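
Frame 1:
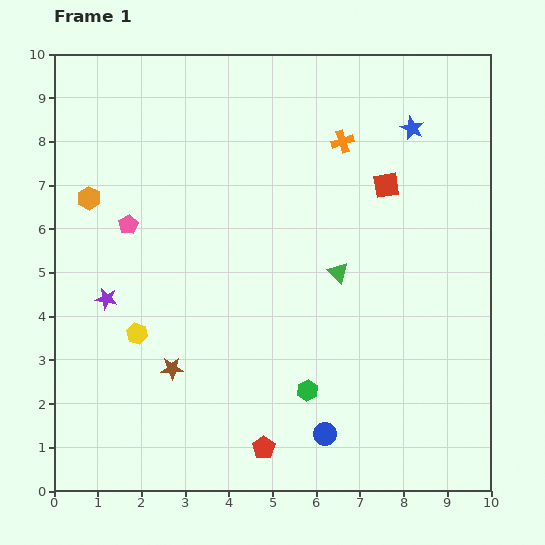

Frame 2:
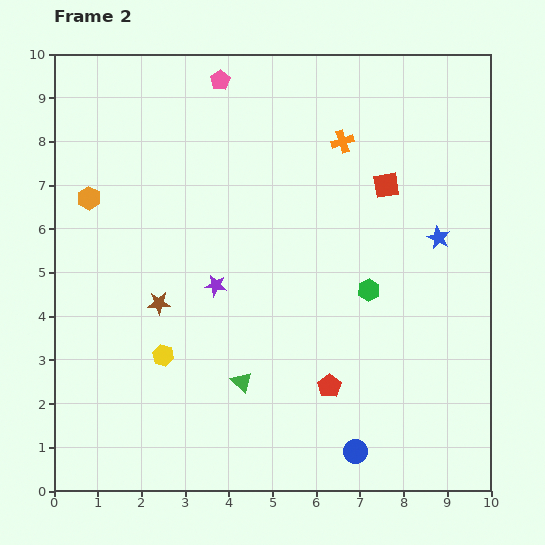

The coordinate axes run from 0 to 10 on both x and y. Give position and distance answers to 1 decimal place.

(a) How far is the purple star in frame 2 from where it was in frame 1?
2.5

The purple star moved from (1.2, 4.4) to (3.7, 4.7), a distance of √(2.5² + 0.3²) ≈ 2.5.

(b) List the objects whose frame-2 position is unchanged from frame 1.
the orange cross, the orange hexagon, the red square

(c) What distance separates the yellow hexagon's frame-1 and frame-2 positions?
0.8

The yellow hexagon moved from (1.9, 3.6) to (2.5, 3.1), a distance of √(0.6² + 0.5²) ≈ 0.8.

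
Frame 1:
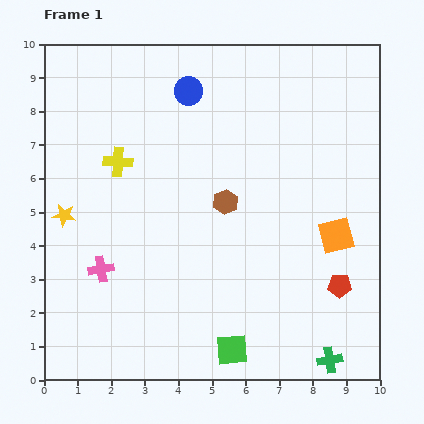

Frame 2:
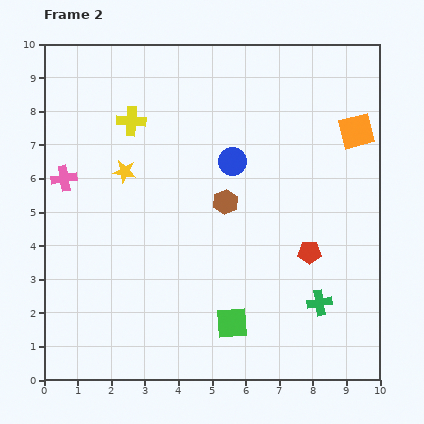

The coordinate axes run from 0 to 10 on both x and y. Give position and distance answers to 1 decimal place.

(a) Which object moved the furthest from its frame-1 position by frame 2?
the orange square

(moved 3.2; next 2.9)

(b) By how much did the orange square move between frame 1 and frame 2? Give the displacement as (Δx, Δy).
(0.6, 3.1)

The orange square was at (8.7, 4.3) in frame 1 and (9.3, 7.4) in frame 2.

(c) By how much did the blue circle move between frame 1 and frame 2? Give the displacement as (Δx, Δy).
(1.3, -2.1)

The blue circle was at (4.3, 8.6) in frame 1 and (5.6, 6.5) in frame 2.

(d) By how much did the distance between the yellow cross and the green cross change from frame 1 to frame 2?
-0.8

Distance in frame 1: 8.6. Distance in frame 2: 7.8.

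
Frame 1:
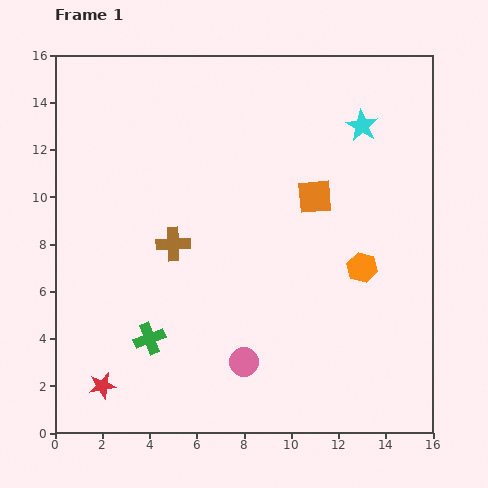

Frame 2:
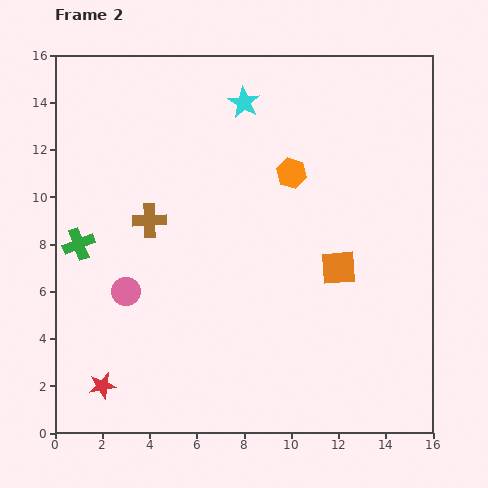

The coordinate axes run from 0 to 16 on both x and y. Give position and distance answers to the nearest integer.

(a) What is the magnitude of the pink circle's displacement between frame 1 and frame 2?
6

The pink circle moved from (8, 3) to (3, 6), a distance of √(5² + 3²) ≈ 6.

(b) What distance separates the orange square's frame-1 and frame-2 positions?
3

The orange square moved from (11, 10) to (12, 7), a distance of √(1² + 3²) ≈ 3.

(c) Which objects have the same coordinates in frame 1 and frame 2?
the red star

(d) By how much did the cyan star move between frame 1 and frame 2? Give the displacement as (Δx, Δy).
(-5, 1)

The cyan star was at (13, 13) in frame 1 and (8, 14) in frame 2.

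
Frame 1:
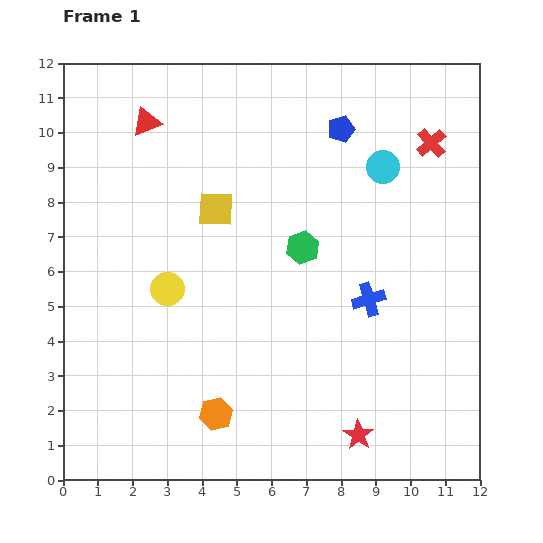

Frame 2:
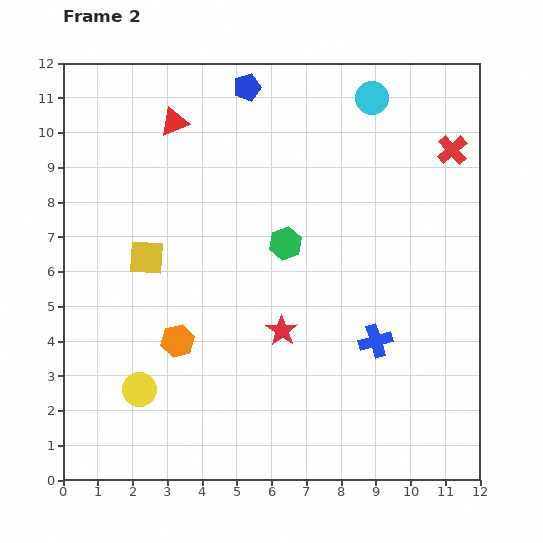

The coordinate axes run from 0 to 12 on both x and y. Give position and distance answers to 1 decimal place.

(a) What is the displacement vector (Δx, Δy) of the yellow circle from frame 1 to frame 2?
(-0.8, -2.9)

The yellow circle was at (3.0, 5.5) in frame 1 and (2.2, 2.6) in frame 2.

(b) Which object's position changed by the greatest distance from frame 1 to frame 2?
the red star

(moved 3.7; next 3.0)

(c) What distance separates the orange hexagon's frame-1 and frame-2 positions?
2.4

The orange hexagon moved from (4.4, 1.9) to (3.3, 4.0), a distance of √(1.1² + 2.1²) ≈ 2.4.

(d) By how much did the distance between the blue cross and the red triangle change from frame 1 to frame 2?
+0.4

Distance in frame 1: 8.2. Distance in frame 2: 8.6.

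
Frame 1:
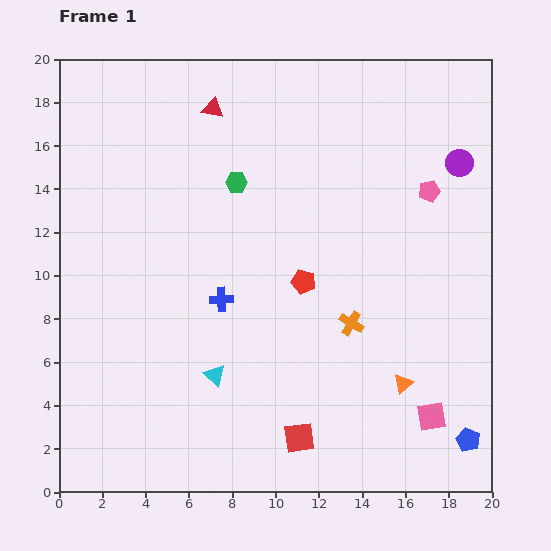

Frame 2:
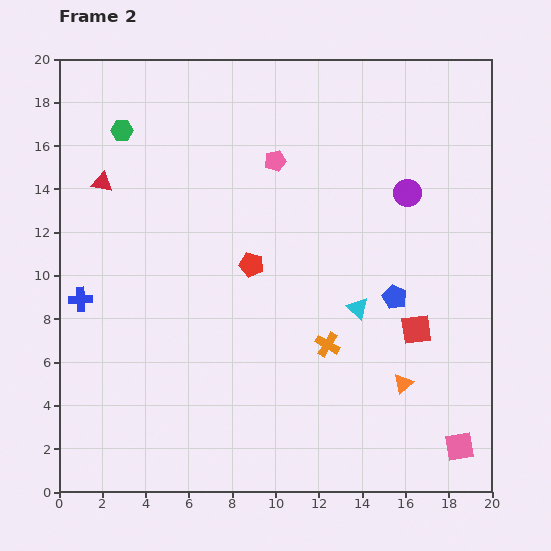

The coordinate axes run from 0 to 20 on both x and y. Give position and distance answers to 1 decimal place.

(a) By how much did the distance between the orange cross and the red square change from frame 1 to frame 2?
-1.6

Distance in frame 1: 5.8. Distance in frame 2: 4.2.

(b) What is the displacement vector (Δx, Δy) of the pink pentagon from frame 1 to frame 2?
(-7.1, 1.4)

The pink pentagon was at (17.1, 13.9) in frame 1 and (10.0, 15.3) in frame 2.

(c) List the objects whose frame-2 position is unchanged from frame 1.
the orange triangle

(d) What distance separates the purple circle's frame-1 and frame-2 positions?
2.8

The purple circle moved from (18.5, 15.2) to (16.1, 13.8), a distance of √(2.4² + 1.4²) ≈ 2.8.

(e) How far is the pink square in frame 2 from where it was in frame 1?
1.9

The pink square moved from (17.2, 3.5) to (18.5, 2.1), a distance of √(1.3² + 1.4²) ≈ 1.9.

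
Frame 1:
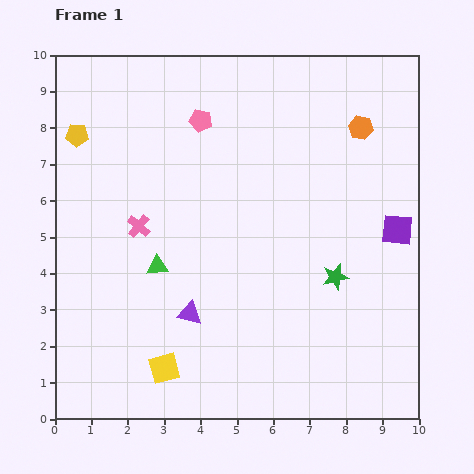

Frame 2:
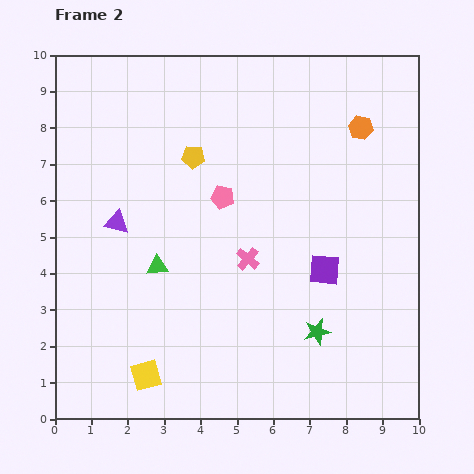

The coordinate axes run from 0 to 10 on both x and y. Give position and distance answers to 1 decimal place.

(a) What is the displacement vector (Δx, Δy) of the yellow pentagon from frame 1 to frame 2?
(3.2, -0.6)

The yellow pentagon was at (0.6, 7.8) in frame 1 and (3.8, 7.2) in frame 2.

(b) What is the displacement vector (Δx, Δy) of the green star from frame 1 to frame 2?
(-0.5, -1.5)

The green star was at (7.7, 3.9) in frame 1 and (7.2, 2.4) in frame 2.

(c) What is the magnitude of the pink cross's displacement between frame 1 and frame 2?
3.1

The pink cross moved from (2.3, 5.3) to (5.3, 4.4), a distance of √(3.0² + 0.9²) ≈ 3.1.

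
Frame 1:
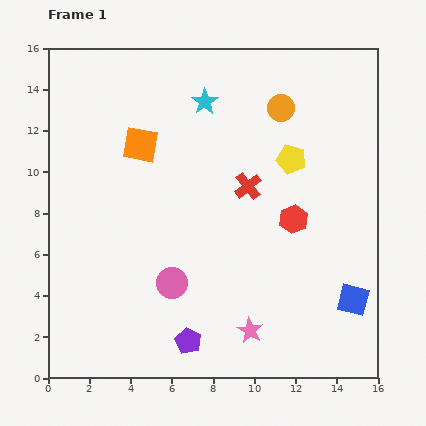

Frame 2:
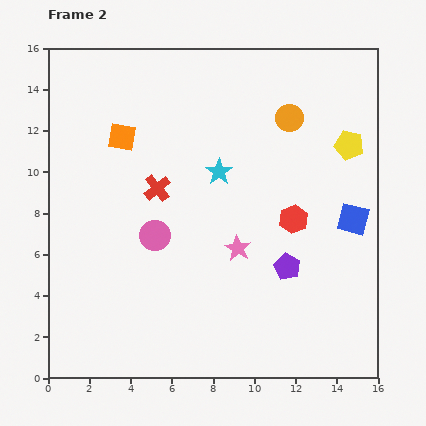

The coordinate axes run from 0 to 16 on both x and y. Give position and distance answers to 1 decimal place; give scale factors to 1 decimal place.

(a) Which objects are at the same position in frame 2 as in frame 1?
the red hexagon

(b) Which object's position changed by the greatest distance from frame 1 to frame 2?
the purple pentagon

(moved 6.0; next 4.4)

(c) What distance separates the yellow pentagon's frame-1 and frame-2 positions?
2.9

The yellow pentagon moved from (11.8, 10.6) to (14.6, 11.3), a distance of √(2.8² + 0.7²) ≈ 2.9.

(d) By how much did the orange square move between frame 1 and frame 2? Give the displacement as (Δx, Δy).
(-0.9, 0.4)

The orange square was at (4.5, 11.3) in frame 1 and (3.6, 11.7) in frame 2.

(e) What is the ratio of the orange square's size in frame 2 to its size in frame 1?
0.8×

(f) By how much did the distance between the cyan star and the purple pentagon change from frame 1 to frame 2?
-5.9

Distance in frame 1: 11.6. Distance in frame 2: 5.7.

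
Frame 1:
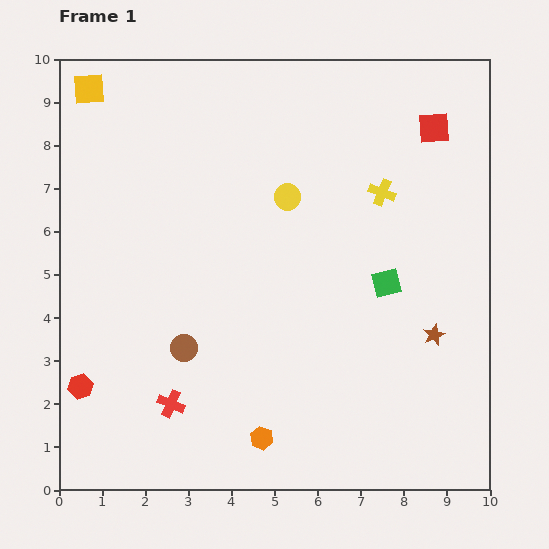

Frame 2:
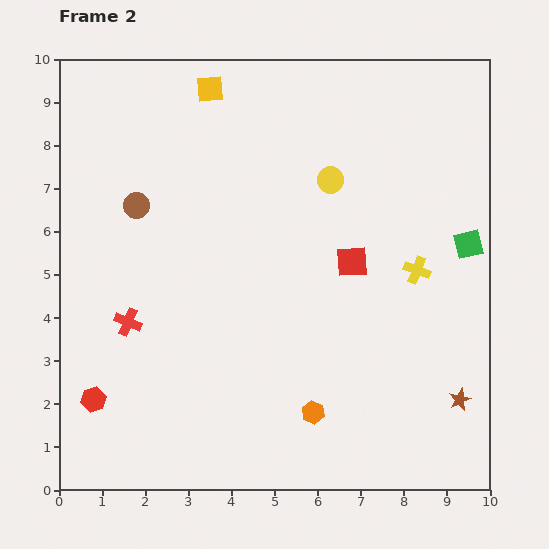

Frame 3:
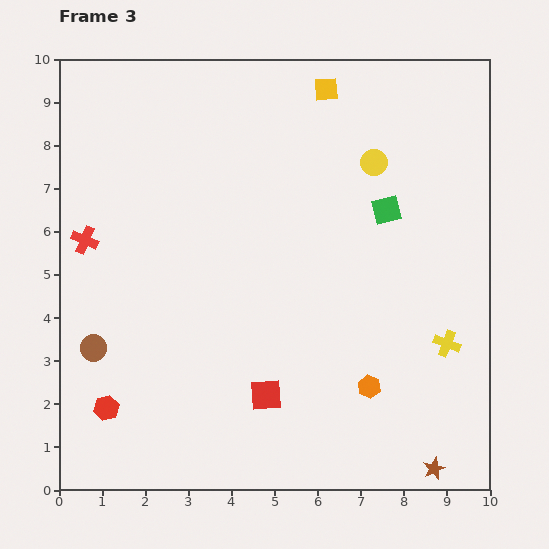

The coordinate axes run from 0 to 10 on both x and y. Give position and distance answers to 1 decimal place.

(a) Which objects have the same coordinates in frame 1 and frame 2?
none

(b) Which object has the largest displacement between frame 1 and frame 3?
the red square

(moved 7.3; next 5.5)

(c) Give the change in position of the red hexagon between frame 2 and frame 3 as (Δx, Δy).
(0.3, -0.2)

The red hexagon was at (0.8, 2.1) in frame 2 and (1.1, 1.9) in frame 3.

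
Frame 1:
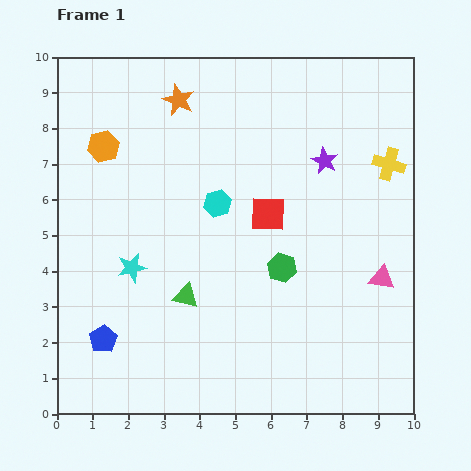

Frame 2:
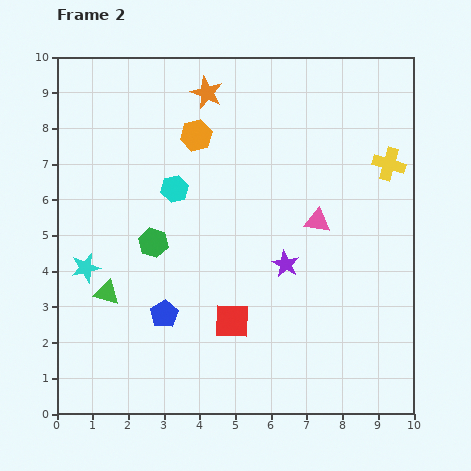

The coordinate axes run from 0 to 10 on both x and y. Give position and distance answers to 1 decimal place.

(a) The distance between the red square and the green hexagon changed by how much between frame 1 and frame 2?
+1.5

Distance in frame 1: 1.6. Distance in frame 2: 3.1.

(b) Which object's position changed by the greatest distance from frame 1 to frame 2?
the green hexagon

(moved 3.7; next 3.2)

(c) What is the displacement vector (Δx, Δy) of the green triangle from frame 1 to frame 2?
(-2.2, 0.1)

The green triangle was at (3.6, 3.3) in frame 1 and (1.4, 3.4) in frame 2.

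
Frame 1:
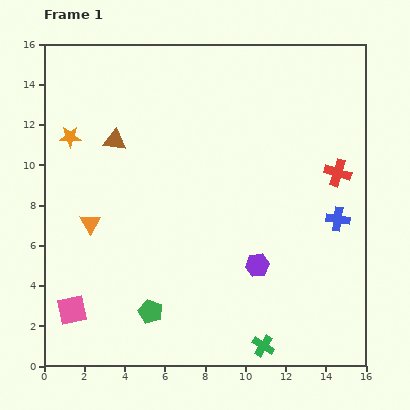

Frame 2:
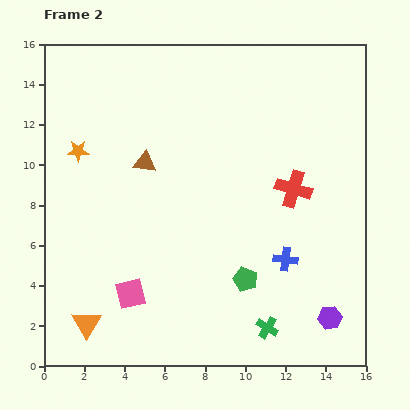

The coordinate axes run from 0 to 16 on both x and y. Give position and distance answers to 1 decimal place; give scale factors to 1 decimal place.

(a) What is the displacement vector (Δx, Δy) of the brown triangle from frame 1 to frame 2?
(1.5, -1.1)

The brown triangle was at (3.5, 11.2) in frame 1 and (5.0, 10.1) in frame 2.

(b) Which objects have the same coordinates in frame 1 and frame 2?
none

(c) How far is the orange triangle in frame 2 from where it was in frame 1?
5.0

The orange triangle moved from (2.3, 7.1) to (2.1, 2.1), a distance of √(0.2² + 5.0²) ≈ 5.0.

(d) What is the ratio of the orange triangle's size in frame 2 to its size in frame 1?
1.4×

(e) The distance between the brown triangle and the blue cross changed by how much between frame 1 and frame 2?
-3.3

Distance in frame 1: 11.8. Distance in frame 2: 8.5.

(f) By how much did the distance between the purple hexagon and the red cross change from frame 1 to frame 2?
+0.5

Distance in frame 1: 6.1. Distance in frame 2: 6.6.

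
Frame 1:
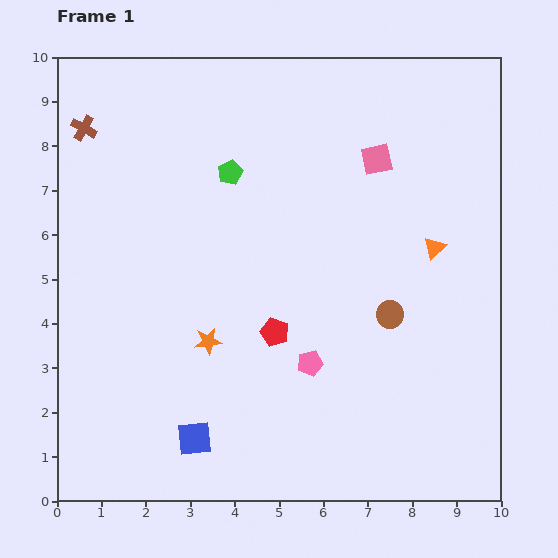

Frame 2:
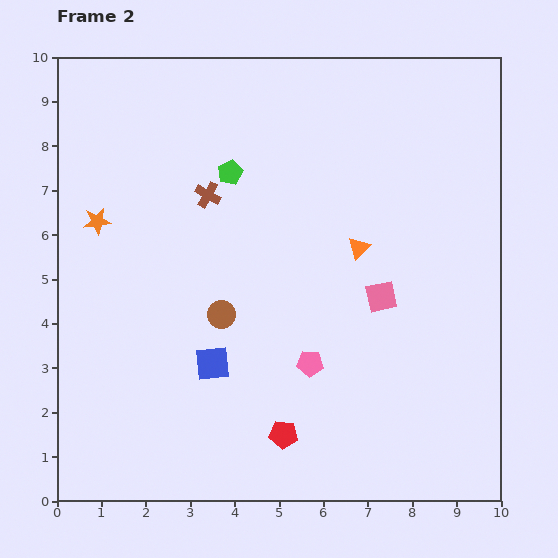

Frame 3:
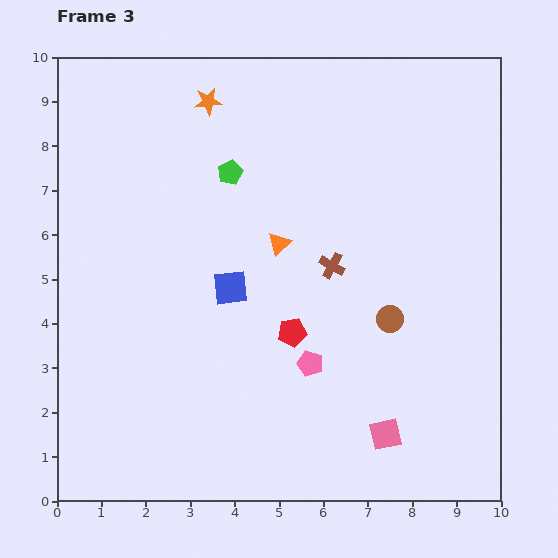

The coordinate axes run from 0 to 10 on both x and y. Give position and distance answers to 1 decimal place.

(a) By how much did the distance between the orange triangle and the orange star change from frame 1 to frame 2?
+0.4

Distance in frame 1: 5.5. Distance in frame 2: 5.9.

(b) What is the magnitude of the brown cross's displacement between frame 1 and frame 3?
6.4

The brown cross moved from (0.6, 8.4) to (6.2, 5.3), a distance of √(5.6² + 3.1²) ≈ 6.4.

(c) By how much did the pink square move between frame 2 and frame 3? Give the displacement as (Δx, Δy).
(0.1, -3.1)

The pink square was at (7.3, 4.6) in frame 2 and (7.4, 1.5) in frame 3.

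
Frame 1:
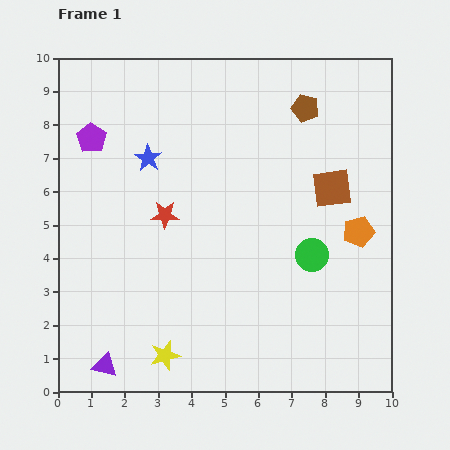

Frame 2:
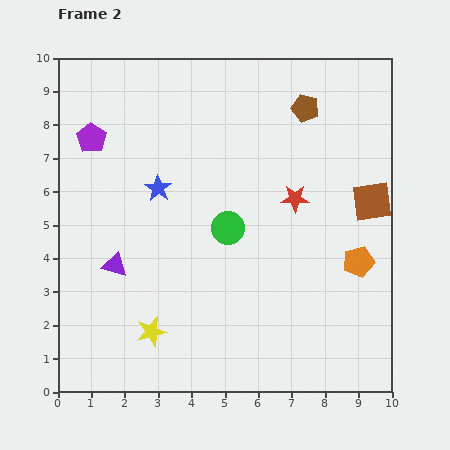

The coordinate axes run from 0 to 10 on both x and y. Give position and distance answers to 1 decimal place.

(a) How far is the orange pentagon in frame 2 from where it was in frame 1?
0.9

The orange pentagon moved from (9.0, 4.8) to (9.0, 3.9), a distance of √(0.0² + 0.9²) ≈ 0.9.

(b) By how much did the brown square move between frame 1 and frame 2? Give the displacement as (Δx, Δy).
(1.2, -0.4)

The brown square was at (8.2, 6.1) in frame 1 and (9.4, 5.7) in frame 2.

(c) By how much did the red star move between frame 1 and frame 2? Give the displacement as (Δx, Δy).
(3.9, 0.5)

The red star was at (3.2, 5.3) in frame 1 and (7.1, 5.8) in frame 2.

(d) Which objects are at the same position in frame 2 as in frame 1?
the brown pentagon, the purple pentagon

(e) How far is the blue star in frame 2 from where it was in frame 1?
0.9

The blue star moved from (2.7, 7.0) to (3.0, 6.1), a distance of √(0.3² + 0.9²) ≈ 0.9.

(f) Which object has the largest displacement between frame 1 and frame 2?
the red star

(moved 3.9; next 3.0)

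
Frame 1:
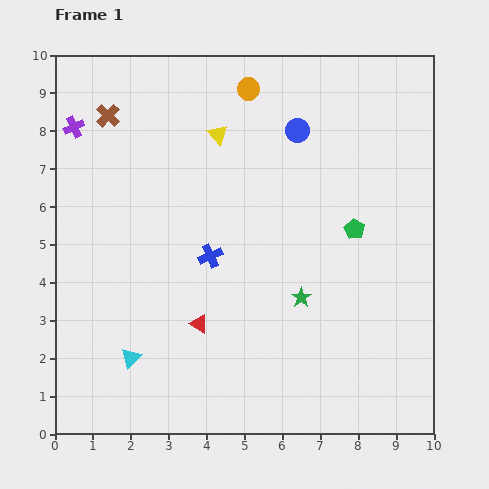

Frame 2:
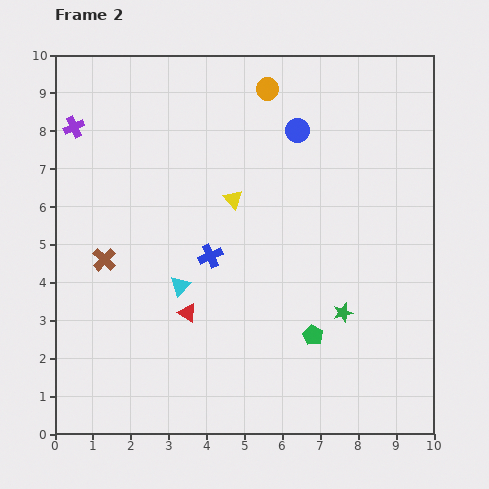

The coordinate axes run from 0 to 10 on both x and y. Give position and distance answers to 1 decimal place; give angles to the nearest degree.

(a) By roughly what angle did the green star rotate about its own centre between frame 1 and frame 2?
20° clockwise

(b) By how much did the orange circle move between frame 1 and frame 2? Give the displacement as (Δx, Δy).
(0.5, 0.0)

The orange circle was at (5.1, 9.1) in frame 1 and (5.6, 9.1) in frame 2.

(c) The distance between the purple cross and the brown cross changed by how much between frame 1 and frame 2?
+2.7

Distance in frame 1: 0.9. Distance in frame 2: 3.6.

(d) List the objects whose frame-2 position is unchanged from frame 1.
the purple cross, the blue cross, the blue circle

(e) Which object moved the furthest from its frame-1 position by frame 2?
the brown cross

(moved 3.8; next 3.0)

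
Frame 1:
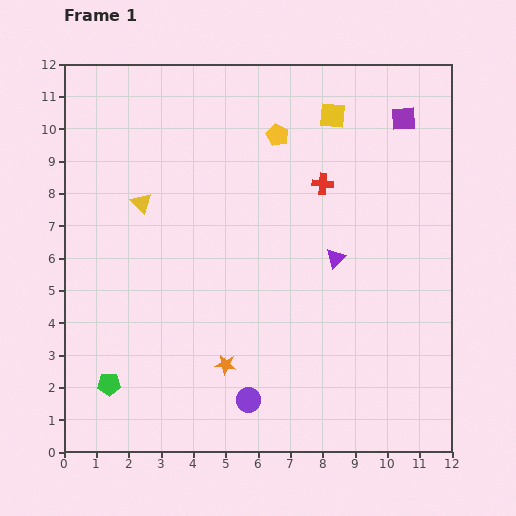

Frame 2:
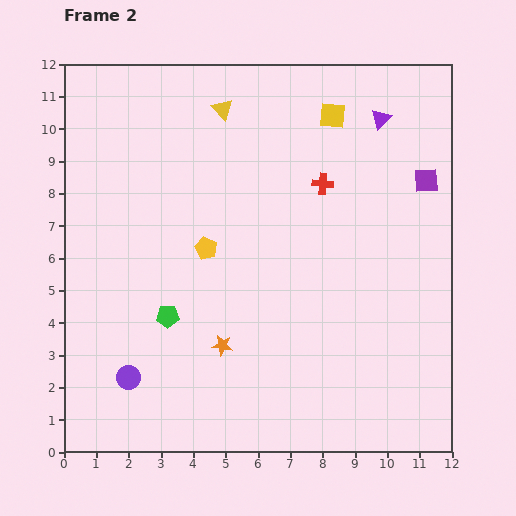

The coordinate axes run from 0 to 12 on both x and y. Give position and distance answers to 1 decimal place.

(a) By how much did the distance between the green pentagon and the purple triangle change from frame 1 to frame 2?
+1.0

Distance in frame 1: 8.0. Distance in frame 2: 9.0.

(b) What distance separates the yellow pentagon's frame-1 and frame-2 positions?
4.1

The yellow pentagon moved from (6.6, 9.8) to (4.4, 6.3), a distance of √(2.2² + 3.5²) ≈ 4.1.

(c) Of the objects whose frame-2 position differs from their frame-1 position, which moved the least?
the orange star

(moved 0.6)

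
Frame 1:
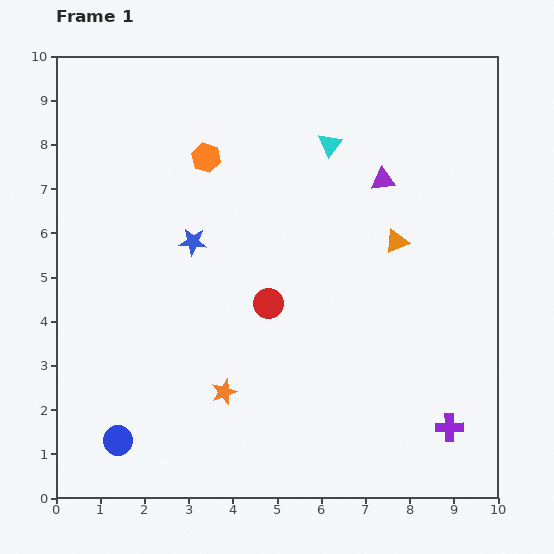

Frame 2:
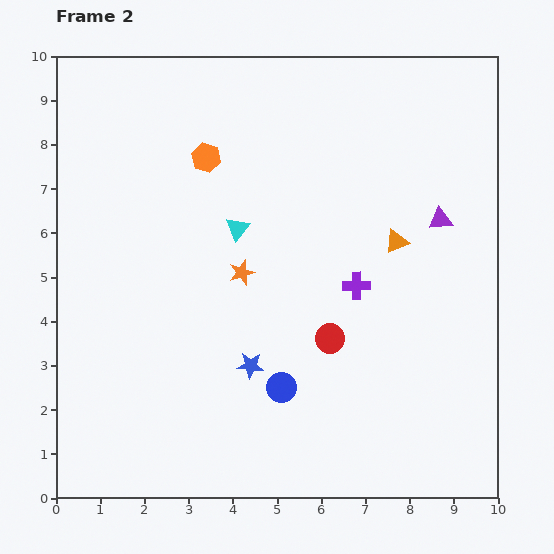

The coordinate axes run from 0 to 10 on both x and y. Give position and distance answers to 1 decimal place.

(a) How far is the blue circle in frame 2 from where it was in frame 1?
3.9

The blue circle moved from (1.4, 1.3) to (5.1, 2.5), a distance of √(3.7² + 1.2²) ≈ 3.9.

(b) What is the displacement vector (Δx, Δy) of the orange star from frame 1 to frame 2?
(0.4, 2.7)

The orange star was at (3.8, 2.4) in frame 1 and (4.2, 5.1) in frame 2.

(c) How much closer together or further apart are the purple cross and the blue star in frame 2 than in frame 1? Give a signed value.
-4.2

Distance in frame 1: 7.2. Distance in frame 2: 3.0.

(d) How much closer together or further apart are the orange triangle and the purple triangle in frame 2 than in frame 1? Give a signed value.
-0.3

Distance in frame 1: 1.4. Distance in frame 2: 1.1.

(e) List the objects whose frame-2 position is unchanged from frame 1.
the orange hexagon, the orange triangle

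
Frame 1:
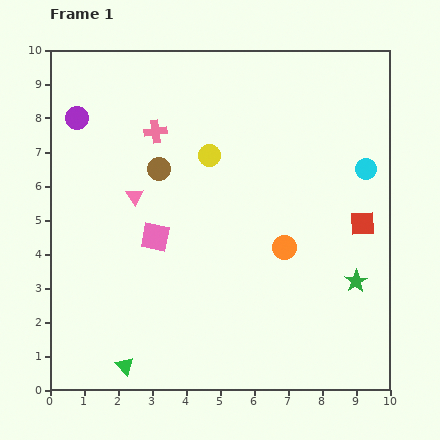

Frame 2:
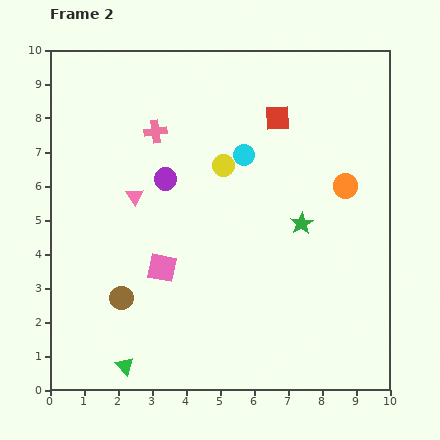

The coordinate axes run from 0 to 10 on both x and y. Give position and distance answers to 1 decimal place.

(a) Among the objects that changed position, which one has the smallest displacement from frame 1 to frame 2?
the yellow circle

(moved 0.5)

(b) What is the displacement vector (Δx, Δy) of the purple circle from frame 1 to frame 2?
(2.6, -1.8)

The purple circle was at (0.8, 8.0) in frame 1 and (3.4, 6.2) in frame 2.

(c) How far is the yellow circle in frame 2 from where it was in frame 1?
0.5

The yellow circle moved from (4.7, 6.9) to (5.1, 6.6), a distance of √(0.4² + 0.3²) ≈ 0.5.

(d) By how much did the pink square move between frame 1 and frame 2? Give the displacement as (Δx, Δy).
(0.2, -0.9)

The pink square was at (3.1, 4.5) in frame 1 and (3.3, 3.6) in frame 2.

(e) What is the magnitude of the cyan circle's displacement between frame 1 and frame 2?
3.6

The cyan circle moved from (9.3, 6.5) to (5.7, 6.9), a distance of √(3.6² + 0.4²) ≈ 3.6.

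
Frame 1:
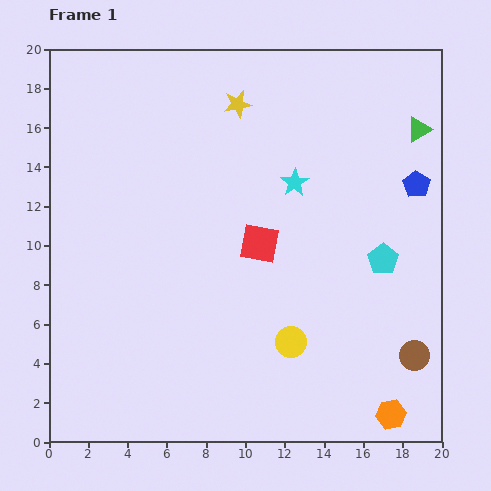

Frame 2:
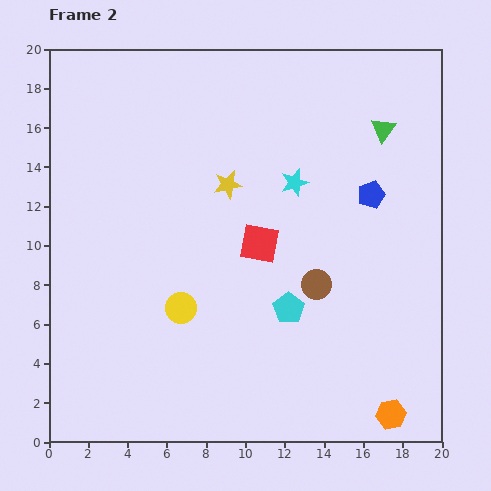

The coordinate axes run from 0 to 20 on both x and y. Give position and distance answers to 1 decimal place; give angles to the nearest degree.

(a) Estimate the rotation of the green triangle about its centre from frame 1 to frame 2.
22° counter-clockwise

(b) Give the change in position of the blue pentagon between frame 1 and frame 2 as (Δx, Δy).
(-2.3, -0.5)

The blue pentagon was at (18.7, 13.1) in frame 1 and (16.4, 12.6) in frame 2.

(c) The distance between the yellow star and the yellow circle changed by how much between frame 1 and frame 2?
-5.7

Distance in frame 1: 12.4. Distance in frame 2: 6.7.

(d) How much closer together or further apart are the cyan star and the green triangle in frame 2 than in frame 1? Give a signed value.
-1.7

Distance in frame 1: 6.9. Distance in frame 2: 5.2.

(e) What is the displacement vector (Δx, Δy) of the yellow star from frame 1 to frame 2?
(-0.5, -4.1)

The yellow star was at (9.6, 17.2) in frame 1 and (9.1, 13.1) in frame 2.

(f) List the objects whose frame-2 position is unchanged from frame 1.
the cyan star, the red square, the orange hexagon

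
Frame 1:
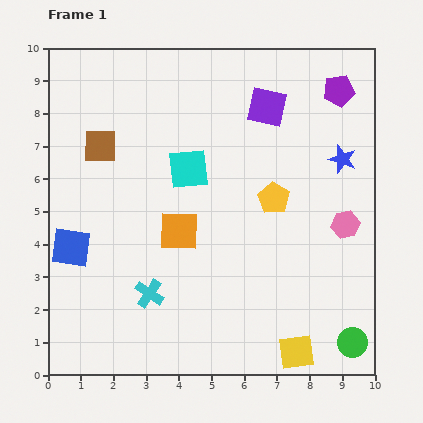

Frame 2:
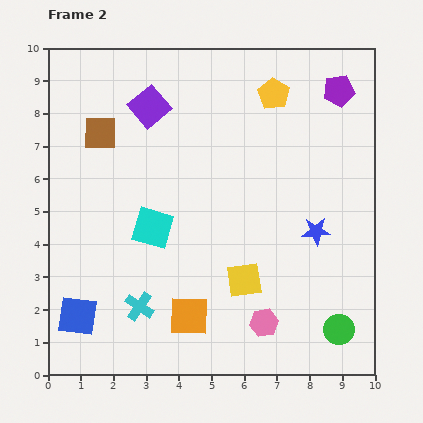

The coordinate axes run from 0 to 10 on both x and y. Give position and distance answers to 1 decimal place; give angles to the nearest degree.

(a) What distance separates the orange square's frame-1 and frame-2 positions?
2.6

The orange square moved from (4.0, 4.4) to (4.3, 1.8), a distance of √(0.3² + 2.6²) ≈ 2.6.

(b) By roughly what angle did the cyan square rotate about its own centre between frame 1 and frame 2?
22° clockwise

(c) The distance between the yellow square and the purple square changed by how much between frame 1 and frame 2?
-1.6

Distance in frame 1: 7.6. Distance in frame 2: 6.0.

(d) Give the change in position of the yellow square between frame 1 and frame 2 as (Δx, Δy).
(-1.6, 2.2)

The yellow square was at (7.6, 0.7) in frame 1 and (6.0, 2.9) in frame 2.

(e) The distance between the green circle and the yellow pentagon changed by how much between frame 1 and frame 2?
+2.5

Distance in frame 1: 5.0. Distance in frame 2: 7.5.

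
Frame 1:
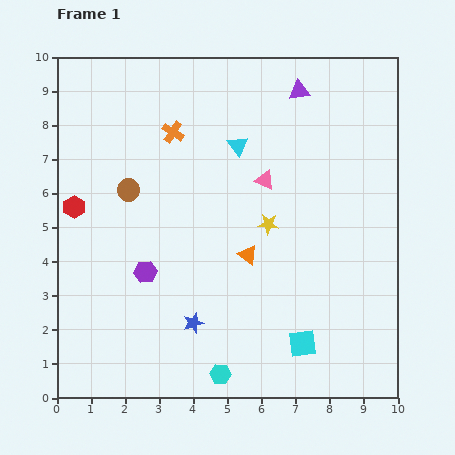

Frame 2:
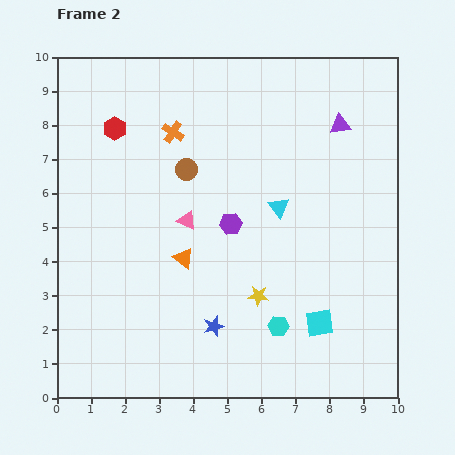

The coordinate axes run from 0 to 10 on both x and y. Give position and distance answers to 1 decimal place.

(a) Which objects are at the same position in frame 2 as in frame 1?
the orange cross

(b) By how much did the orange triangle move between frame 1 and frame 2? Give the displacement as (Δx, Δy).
(-1.9, -0.1)

The orange triangle was at (5.6, 4.2) in frame 1 and (3.7, 4.1) in frame 2.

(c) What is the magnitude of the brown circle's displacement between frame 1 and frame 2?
1.8

The brown circle moved from (2.1, 6.1) to (3.8, 6.7), a distance of √(1.7² + 0.6²) ≈ 1.8.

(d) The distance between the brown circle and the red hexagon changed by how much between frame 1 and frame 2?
+0.7

Distance in frame 1: 1.7. Distance in frame 2: 2.4.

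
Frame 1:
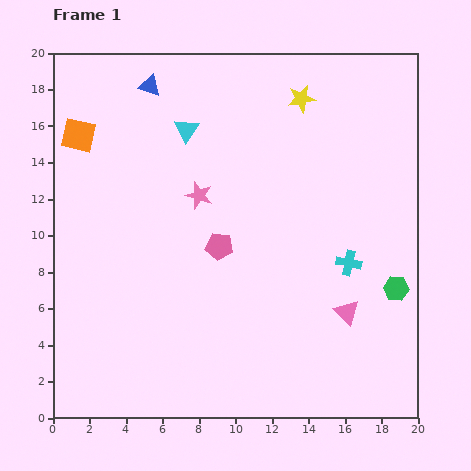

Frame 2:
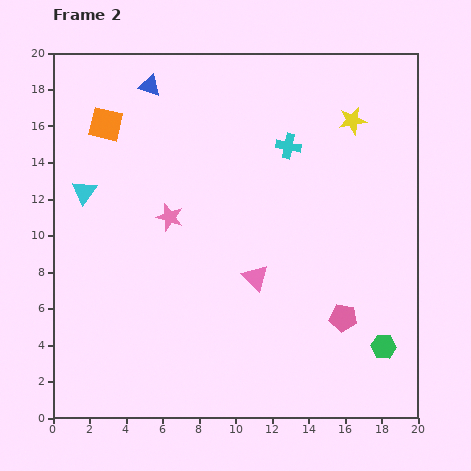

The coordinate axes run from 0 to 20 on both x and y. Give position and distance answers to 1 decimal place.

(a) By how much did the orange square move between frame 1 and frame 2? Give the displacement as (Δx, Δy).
(1.5, 0.6)

The orange square was at (1.4, 15.5) in frame 1 and (2.9, 16.1) in frame 2.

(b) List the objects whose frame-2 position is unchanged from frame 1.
the blue triangle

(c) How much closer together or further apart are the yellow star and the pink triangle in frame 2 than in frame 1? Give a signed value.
-1.9

Distance in frame 1: 12.0. Distance in frame 2: 10.1.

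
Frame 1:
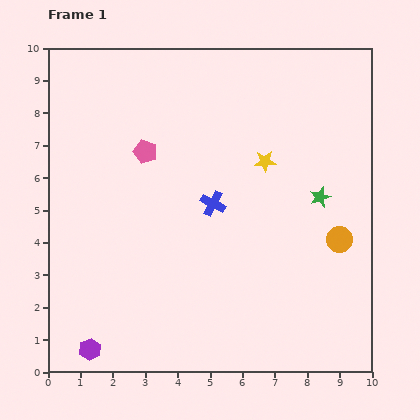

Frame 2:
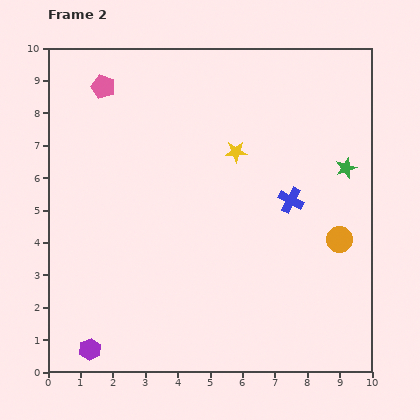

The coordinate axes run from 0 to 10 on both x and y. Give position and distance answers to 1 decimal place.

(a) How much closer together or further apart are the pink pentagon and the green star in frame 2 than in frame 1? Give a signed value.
+2.3

Distance in frame 1: 5.6. Distance in frame 2: 7.9.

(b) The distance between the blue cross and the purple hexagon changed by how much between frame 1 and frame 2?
+1.8

Distance in frame 1: 5.9. Distance in frame 2: 7.7.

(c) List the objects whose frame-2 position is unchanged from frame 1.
the orange circle, the purple hexagon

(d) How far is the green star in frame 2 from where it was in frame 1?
1.2

The green star moved from (8.4, 5.4) to (9.2, 6.3), a distance of √(0.8² + 0.9²) ≈ 1.2.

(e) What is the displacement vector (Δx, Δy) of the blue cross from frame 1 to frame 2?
(2.4, 0.1)

The blue cross was at (5.1, 5.2) in frame 1 and (7.5, 5.3) in frame 2.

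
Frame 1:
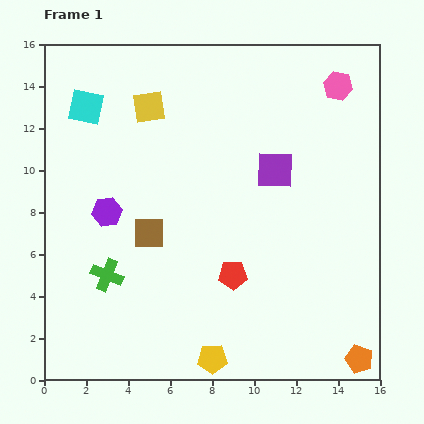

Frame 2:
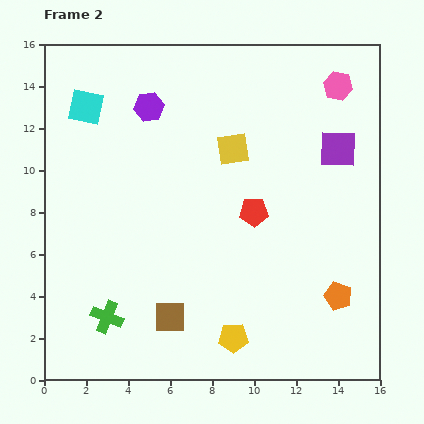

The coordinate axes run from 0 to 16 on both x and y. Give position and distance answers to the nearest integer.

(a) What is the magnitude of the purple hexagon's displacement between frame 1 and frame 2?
5

The purple hexagon moved from (3, 8) to (5, 13), a distance of √(2² + 5²) ≈ 5.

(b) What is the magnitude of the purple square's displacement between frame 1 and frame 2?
3

The purple square moved from (11, 10) to (14, 11), a distance of √(3² + 1²) ≈ 3.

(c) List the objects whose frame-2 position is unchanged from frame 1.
the cyan square, the pink hexagon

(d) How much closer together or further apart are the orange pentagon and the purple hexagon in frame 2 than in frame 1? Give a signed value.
-1

Distance in frame 1: 14. Distance in frame 2: 13.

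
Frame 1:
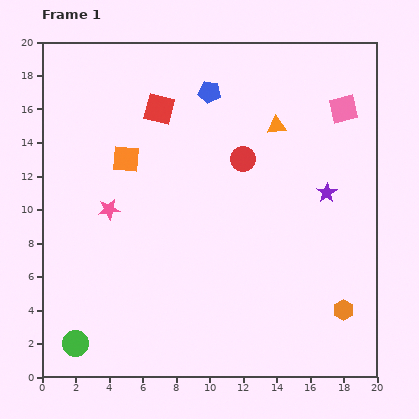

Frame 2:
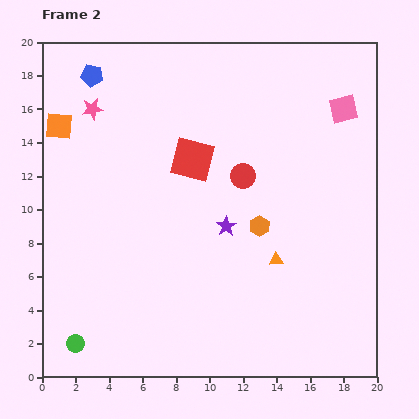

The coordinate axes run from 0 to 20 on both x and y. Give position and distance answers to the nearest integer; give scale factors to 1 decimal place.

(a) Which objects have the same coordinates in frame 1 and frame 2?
the green circle, the pink square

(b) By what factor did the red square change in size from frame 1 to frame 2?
1.4×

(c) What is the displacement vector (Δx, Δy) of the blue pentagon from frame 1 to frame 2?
(-7, 1)

The blue pentagon was at (10, 17) in frame 1 and (3, 18) in frame 2.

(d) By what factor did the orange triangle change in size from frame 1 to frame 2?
0.7×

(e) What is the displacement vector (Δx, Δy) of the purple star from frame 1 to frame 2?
(-6, -2)

The purple star was at (17, 11) in frame 1 and (11, 9) in frame 2.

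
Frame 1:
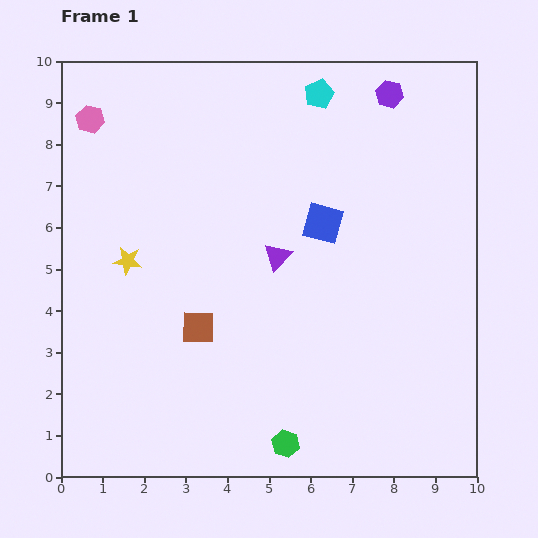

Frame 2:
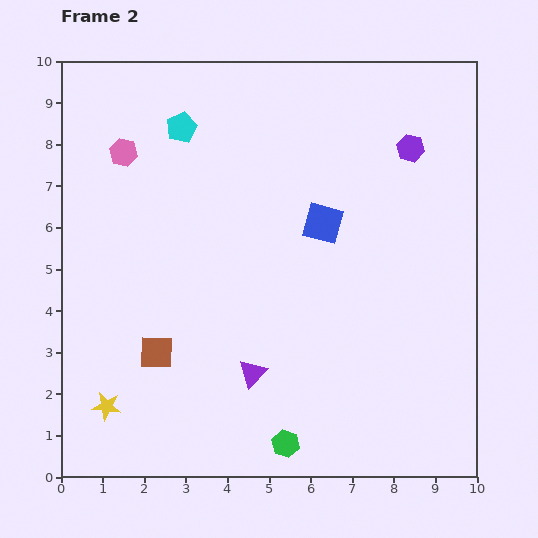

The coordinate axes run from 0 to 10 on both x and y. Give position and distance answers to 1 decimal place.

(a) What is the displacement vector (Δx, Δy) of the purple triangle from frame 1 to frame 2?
(-0.6, -2.8)

The purple triangle was at (5.2, 5.3) in frame 1 and (4.6, 2.5) in frame 2.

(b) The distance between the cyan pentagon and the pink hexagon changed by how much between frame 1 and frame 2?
-4.0

Distance in frame 1: 5.5. Distance in frame 2: 1.5.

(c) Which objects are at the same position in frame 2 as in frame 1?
the green hexagon, the blue square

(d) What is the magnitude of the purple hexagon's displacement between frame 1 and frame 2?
1.4

The purple hexagon moved from (7.9, 9.2) to (8.4, 7.9), a distance of √(0.5² + 1.3²) ≈ 1.4.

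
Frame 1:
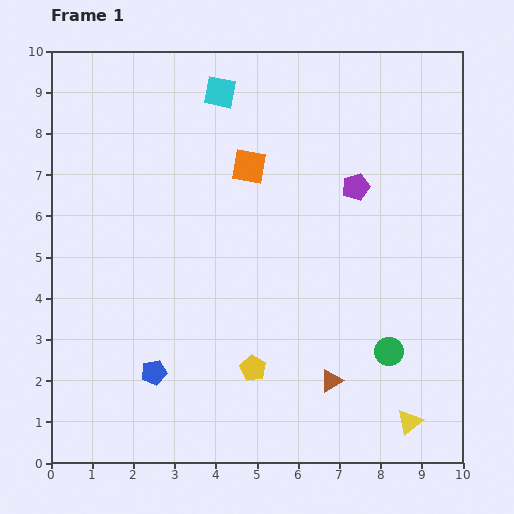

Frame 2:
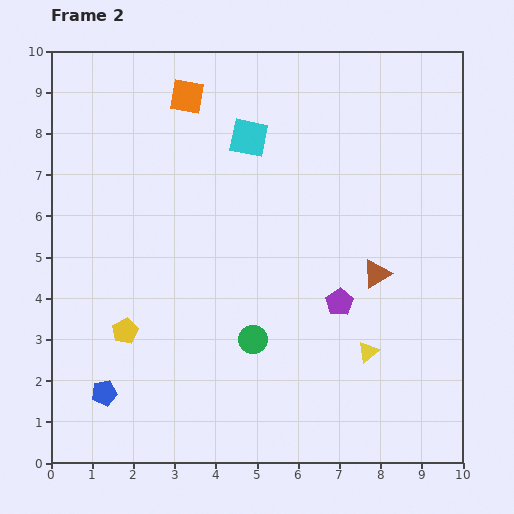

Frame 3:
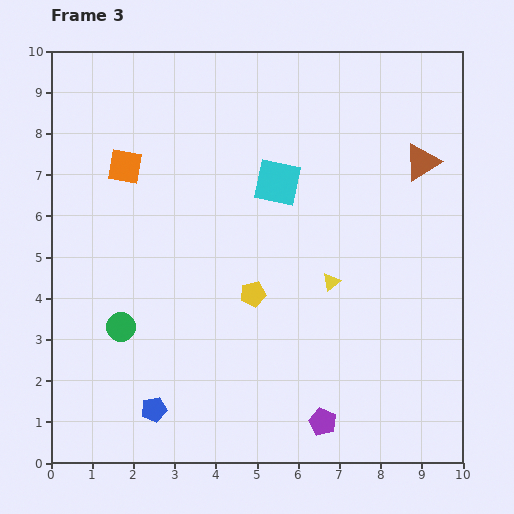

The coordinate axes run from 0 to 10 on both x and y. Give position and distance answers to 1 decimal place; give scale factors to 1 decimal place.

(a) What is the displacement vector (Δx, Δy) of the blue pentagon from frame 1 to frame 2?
(-1.2, -0.5)

The blue pentagon was at (2.5, 2.2) in frame 1 and (1.3, 1.7) in frame 2.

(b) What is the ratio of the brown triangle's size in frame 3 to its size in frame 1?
1.7×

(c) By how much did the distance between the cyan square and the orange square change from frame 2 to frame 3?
+1.9

Distance in frame 2: 1.8. Distance in frame 3: 3.7.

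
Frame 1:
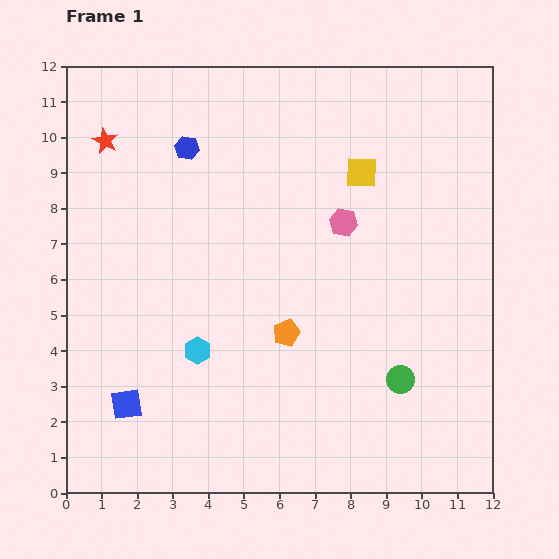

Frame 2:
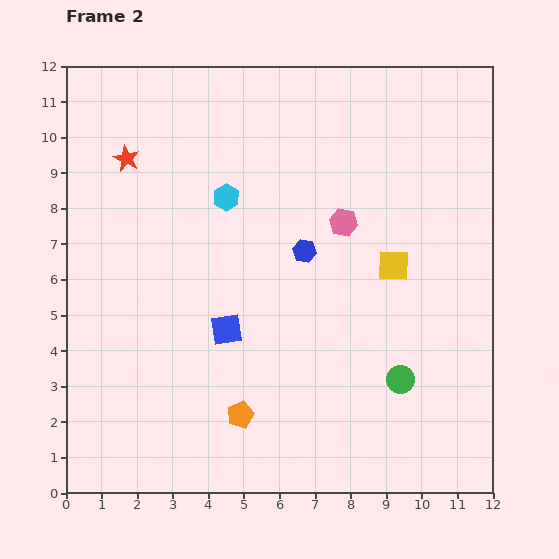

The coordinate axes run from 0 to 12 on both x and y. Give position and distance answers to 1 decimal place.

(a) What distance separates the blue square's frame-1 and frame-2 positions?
3.5

The blue square moved from (1.7, 2.5) to (4.5, 4.6), a distance of √(2.8² + 2.1²) ≈ 3.5.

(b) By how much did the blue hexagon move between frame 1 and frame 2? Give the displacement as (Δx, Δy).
(3.3, -2.9)

The blue hexagon was at (3.4, 9.7) in frame 1 and (6.7, 6.8) in frame 2.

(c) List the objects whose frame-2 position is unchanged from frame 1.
the pink hexagon, the green circle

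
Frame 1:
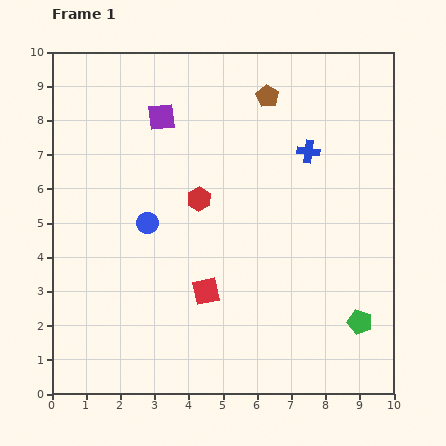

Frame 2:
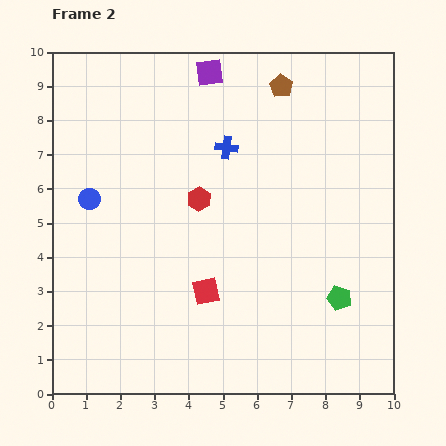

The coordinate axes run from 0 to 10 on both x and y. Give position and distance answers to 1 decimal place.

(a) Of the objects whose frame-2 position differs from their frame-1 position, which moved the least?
the brown pentagon

(moved 0.5)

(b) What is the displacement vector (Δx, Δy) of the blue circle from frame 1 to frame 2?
(-1.7, 0.7)

The blue circle was at (2.8, 5.0) in frame 1 and (1.1, 5.7) in frame 2.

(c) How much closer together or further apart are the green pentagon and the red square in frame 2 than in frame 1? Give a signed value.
-0.7

Distance in frame 1: 4.6. Distance in frame 2: 3.9.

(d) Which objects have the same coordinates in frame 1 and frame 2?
the red square, the red hexagon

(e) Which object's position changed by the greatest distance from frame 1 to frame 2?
the blue cross

(moved 2.4; next 1.9)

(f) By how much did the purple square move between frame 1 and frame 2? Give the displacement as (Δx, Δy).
(1.4, 1.3)

The purple square was at (3.2, 8.1) in frame 1 and (4.6, 9.4) in frame 2.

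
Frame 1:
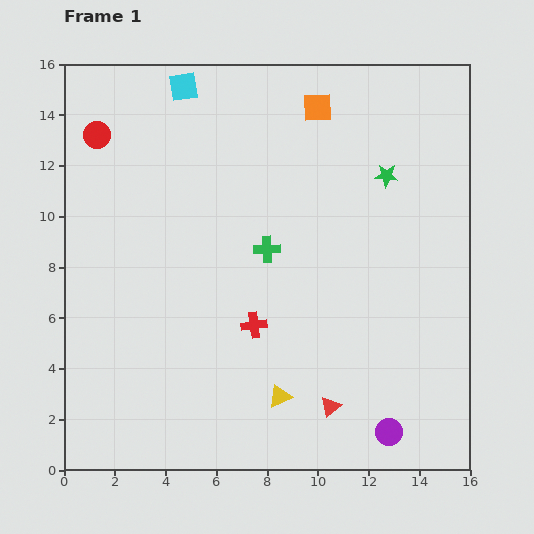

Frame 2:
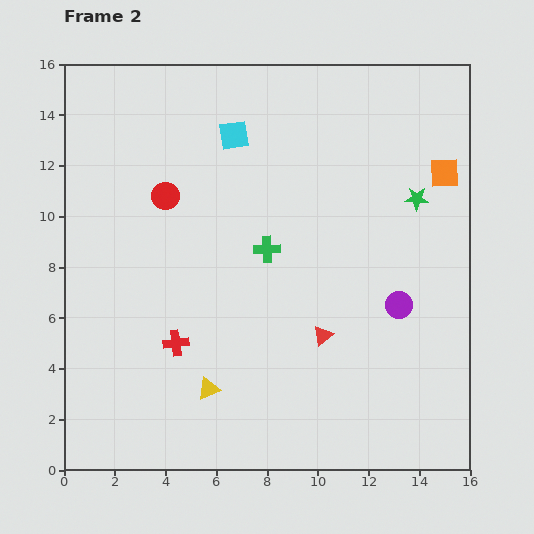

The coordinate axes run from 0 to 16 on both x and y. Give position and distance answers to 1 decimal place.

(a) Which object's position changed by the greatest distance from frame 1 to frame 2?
the orange square

(moved 5.6; next 5.0)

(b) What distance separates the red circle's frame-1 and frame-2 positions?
3.6

The red circle moved from (1.3, 13.2) to (4.0, 10.8), a distance of √(2.7² + 2.4²) ≈ 3.6.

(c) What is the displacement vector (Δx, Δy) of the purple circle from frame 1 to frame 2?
(0.4, 5.0)

The purple circle was at (12.8, 1.5) in frame 1 and (13.2, 6.5) in frame 2.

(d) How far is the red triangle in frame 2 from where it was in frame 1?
2.8

The red triangle moved from (10.5, 2.5) to (10.2, 5.3), a distance of √(0.3² + 2.8²) ≈ 2.8.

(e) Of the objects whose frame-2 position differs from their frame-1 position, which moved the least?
the green star

(moved 1.5)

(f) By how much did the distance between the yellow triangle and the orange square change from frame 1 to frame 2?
+1.1

Distance in frame 1: 11.5. Distance in frame 2: 12.6.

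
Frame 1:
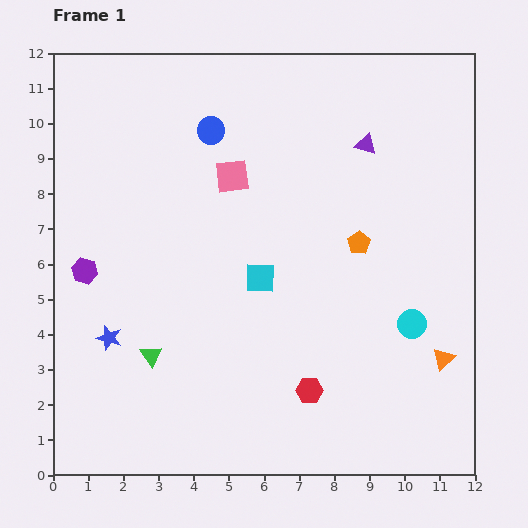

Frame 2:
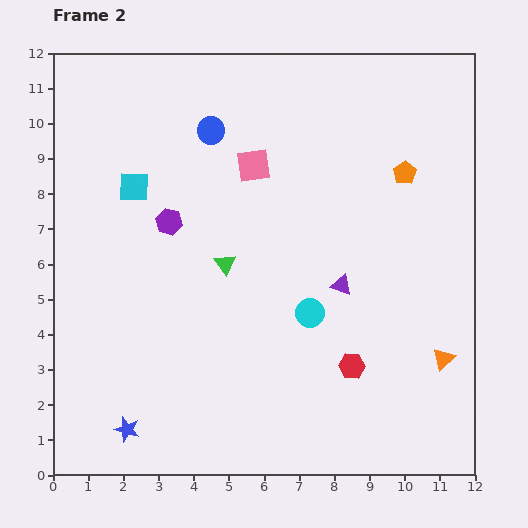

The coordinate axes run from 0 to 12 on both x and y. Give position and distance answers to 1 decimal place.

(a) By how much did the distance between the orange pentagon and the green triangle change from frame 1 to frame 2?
-1.0

Distance in frame 1: 6.7. Distance in frame 2: 5.7.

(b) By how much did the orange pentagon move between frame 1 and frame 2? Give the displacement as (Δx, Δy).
(1.3, 2.0)

The orange pentagon was at (8.7, 6.6) in frame 1 and (10.0, 8.6) in frame 2.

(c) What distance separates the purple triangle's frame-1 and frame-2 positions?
4.1

The purple triangle moved from (8.9, 9.4) to (8.2, 5.4), a distance of √(0.7² + 4.0²) ≈ 4.1.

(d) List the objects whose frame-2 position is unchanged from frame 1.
the blue circle, the orange triangle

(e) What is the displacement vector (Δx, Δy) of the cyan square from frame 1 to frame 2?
(-3.6, 2.6)

The cyan square was at (5.9, 5.6) in frame 1 and (2.3, 8.2) in frame 2.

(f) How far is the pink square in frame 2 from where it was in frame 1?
0.7

The pink square moved from (5.1, 8.5) to (5.7, 8.8), a distance of √(0.6² + 0.3²) ≈ 0.7.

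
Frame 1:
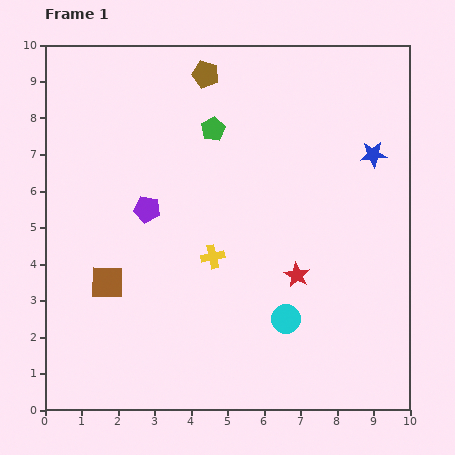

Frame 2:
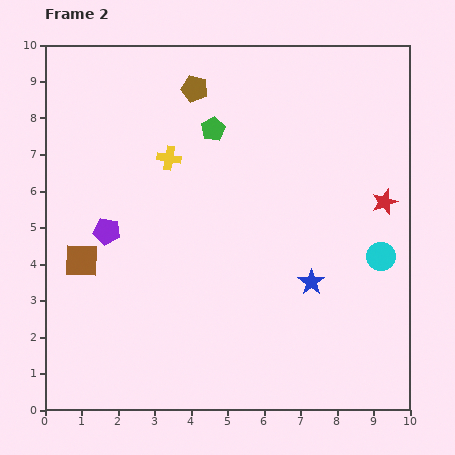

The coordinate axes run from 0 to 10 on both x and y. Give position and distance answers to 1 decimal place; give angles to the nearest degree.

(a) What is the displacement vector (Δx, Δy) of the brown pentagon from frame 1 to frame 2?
(-0.3, -0.4)

The brown pentagon was at (4.4, 9.2) in frame 1 and (4.1, 8.8) in frame 2.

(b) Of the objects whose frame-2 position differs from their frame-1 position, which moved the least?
the brown pentagon

(moved 0.5)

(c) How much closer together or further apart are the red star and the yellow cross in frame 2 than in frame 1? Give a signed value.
+3.6

Distance in frame 1: 2.4. Distance in frame 2: 6.0.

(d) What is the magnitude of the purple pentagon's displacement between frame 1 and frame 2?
1.3

The purple pentagon moved from (2.8, 5.5) to (1.7, 4.9), a distance of √(1.1² + 0.6²) ≈ 1.3.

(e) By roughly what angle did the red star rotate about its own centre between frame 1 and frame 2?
22° clockwise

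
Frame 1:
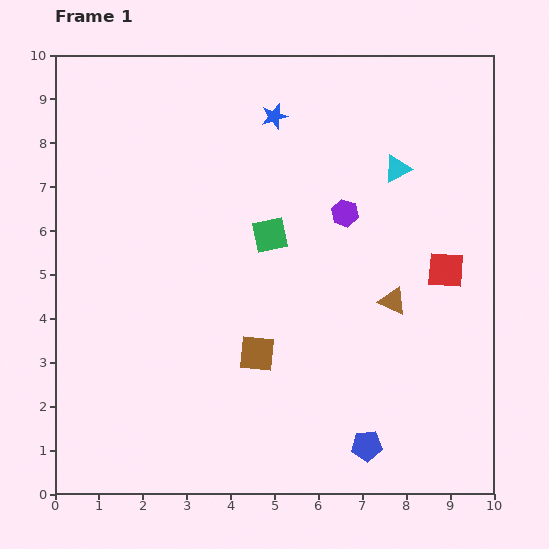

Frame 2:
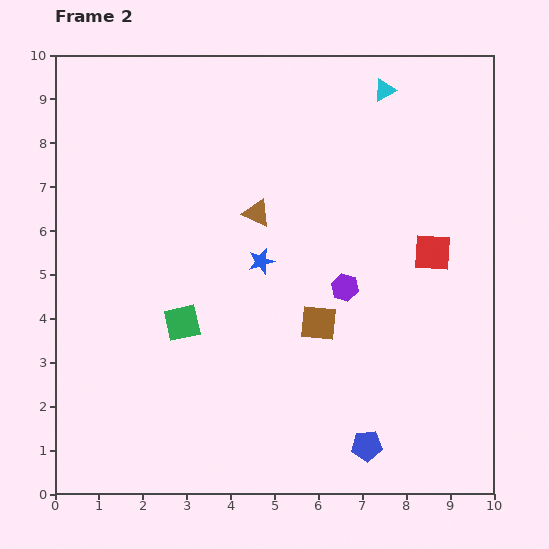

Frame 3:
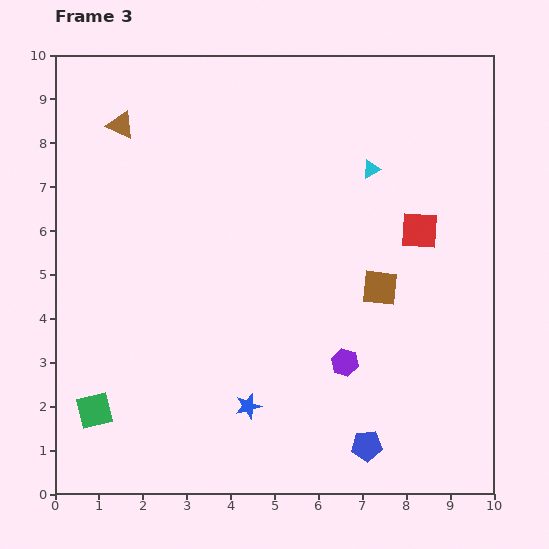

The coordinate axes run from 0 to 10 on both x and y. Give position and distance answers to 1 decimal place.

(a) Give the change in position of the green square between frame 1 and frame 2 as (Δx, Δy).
(-2.0, -2.0)

The green square was at (4.9, 5.9) in frame 1 and (2.9, 3.9) in frame 2.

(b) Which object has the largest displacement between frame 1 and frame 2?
the brown triangle

(moved 3.7; next 3.3)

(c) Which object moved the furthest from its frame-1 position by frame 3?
the brown triangle

(moved 7.4; next 6.6)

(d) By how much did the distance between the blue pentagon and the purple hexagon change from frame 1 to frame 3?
-3.3

Distance in frame 1: 5.3. Distance in frame 3: 2.0.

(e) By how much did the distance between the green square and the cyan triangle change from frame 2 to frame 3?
+1.4

Distance in frame 2: 7.0. Distance in frame 3: 8.4.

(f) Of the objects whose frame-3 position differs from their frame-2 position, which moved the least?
the red square

(moved 0.6)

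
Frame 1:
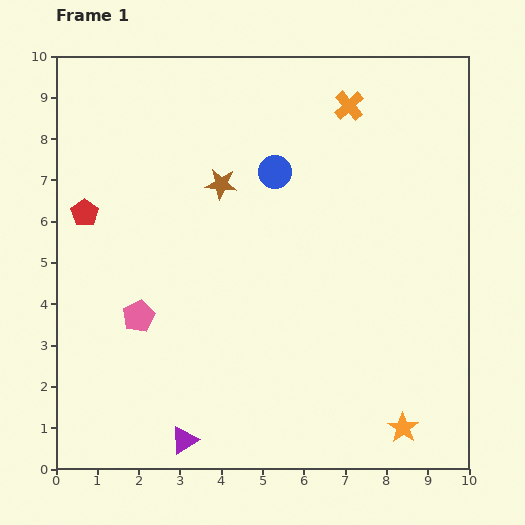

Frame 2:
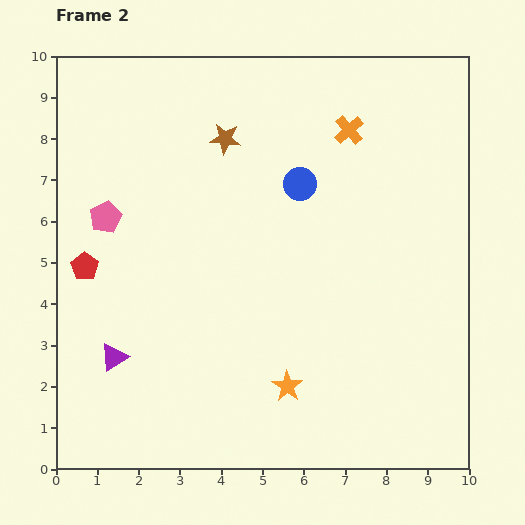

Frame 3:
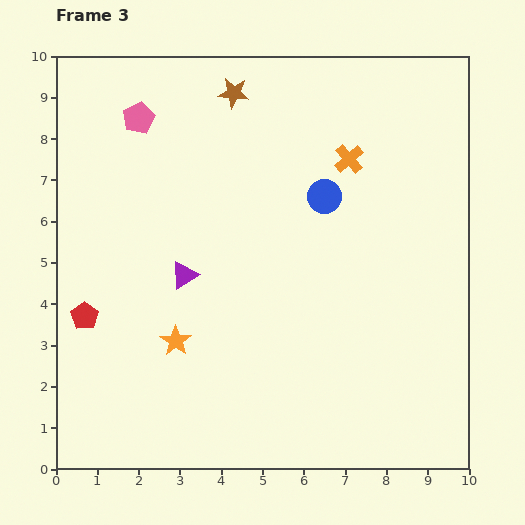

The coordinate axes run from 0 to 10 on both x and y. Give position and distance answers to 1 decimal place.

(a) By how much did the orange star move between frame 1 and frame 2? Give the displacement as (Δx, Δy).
(-2.8, 1.0)

The orange star was at (8.4, 1.0) in frame 1 and (5.6, 2.0) in frame 2.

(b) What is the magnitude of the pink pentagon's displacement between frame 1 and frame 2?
2.5

The pink pentagon moved from (2.0, 3.7) to (1.2, 6.1), a distance of √(0.8² + 2.4²) ≈ 2.5.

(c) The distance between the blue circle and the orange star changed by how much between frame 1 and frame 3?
-1.9

Distance in frame 1: 6.9. Distance in frame 3: 5.0.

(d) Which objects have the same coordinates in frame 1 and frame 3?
none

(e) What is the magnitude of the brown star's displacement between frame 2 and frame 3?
1.1

The brown star moved from (4.1, 8.0) to (4.3, 9.1), a distance of √(0.2² + 1.1²) ≈ 1.1.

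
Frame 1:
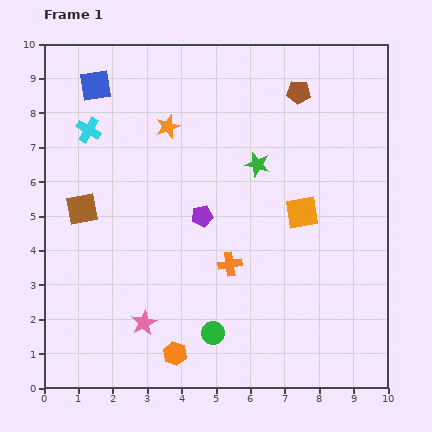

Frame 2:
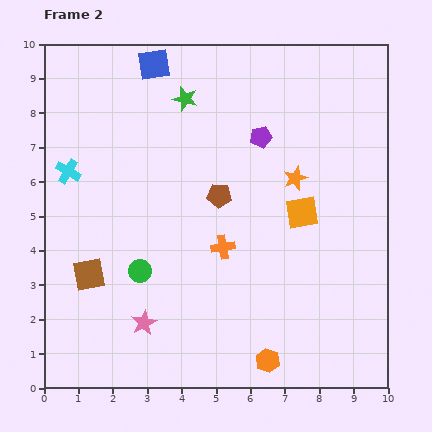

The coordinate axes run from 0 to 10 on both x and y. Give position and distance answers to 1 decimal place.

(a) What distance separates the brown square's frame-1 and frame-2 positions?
1.9

The brown square moved from (1.1, 5.2) to (1.3, 3.3), a distance of √(0.2² + 1.9²) ≈ 1.9.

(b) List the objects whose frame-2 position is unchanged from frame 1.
the pink star, the orange square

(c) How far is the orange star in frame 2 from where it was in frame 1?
4.0

The orange star moved from (3.6, 7.6) to (7.3, 6.1), a distance of √(3.7² + 1.5²) ≈ 4.0.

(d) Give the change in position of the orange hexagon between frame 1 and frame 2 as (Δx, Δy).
(2.7, -0.2)

The orange hexagon was at (3.8, 1.0) in frame 1 and (6.5, 0.8) in frame 2.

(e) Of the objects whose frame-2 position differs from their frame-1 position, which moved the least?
the orange cross

(moved 0.5)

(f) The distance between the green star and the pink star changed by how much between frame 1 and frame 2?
+0.9

Distance in frame 1: 5.7. Distance in frame 2: 6.6.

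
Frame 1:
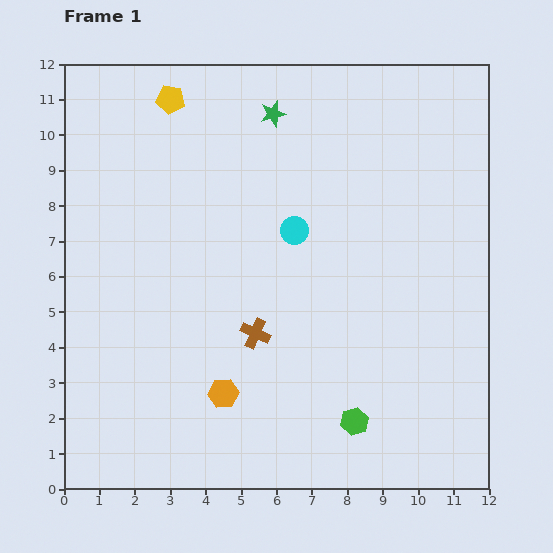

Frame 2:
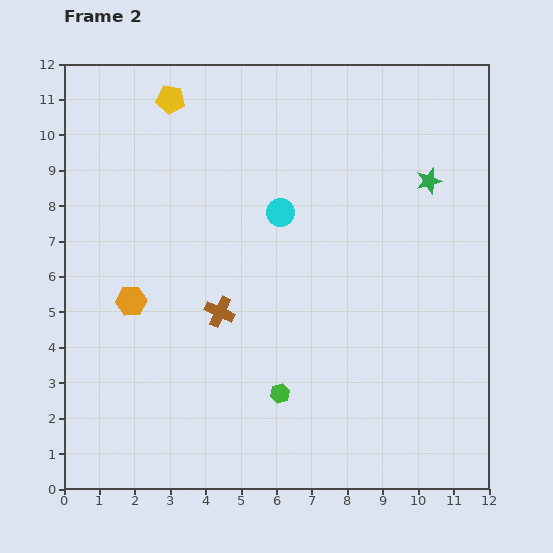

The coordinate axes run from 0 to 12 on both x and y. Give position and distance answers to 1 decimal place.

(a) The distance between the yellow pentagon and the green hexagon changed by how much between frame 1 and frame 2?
-1.6

Distance in frame 1: 10.5. Distance in frame 2: 8.9.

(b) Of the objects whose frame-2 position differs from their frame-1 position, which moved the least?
the cyan circle

(moved 0.6)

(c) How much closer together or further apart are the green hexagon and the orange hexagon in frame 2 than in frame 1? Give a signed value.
+1.1

Distance in frame 1: 3.8. Distance in frame 2: 4.9.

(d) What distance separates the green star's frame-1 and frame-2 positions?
4.8

The green star moved from (5.9, 10.6) to (10.3, 8.7), a distance of √(4.4² + 1.9²) ≈ 4.8.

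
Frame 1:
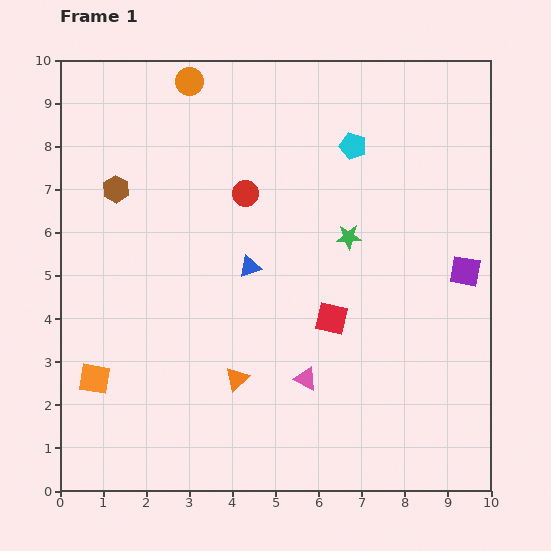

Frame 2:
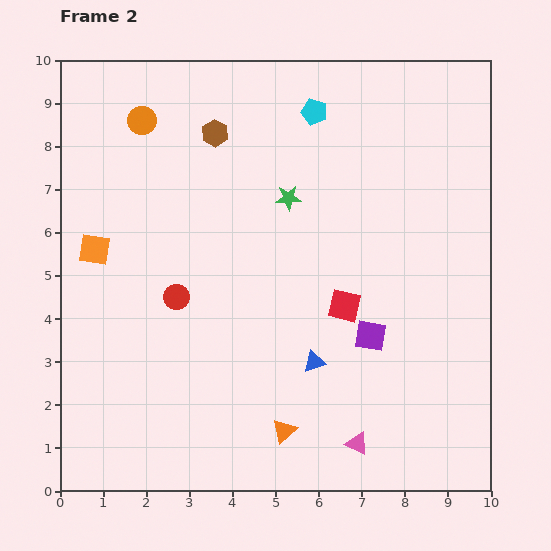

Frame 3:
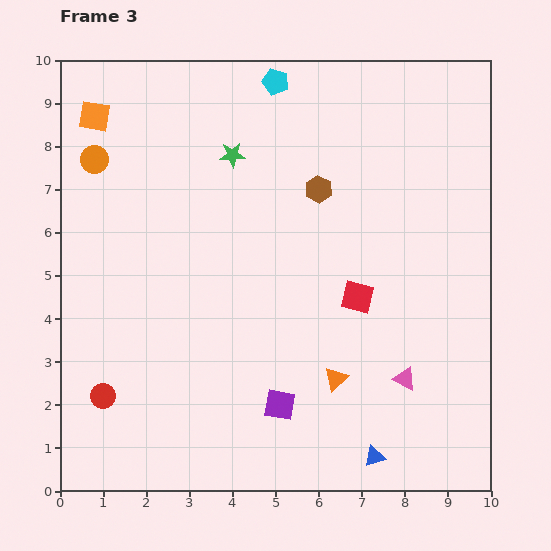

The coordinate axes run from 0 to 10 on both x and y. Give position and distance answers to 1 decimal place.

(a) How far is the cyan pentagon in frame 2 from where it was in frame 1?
1.2

The cyan pentagon moved from (6.8, 8.0) to (5.9, 8.8), a distance of √(0.9² + 0.8²) ≈ 1.2.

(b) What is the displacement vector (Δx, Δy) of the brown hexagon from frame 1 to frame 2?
(2.3, 1.3)

The brown hexagon was at (1.3, 7.0) in frame 1 and (3.6, 8.3) in frame 2.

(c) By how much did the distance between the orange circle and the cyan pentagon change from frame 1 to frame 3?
+0.5

Distance in frame 1: 4.1. Distance in frame 3: 4.6.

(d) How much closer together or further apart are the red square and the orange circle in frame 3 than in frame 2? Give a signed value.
+0.5

Distance in frame 2: 6.4. Distance in frame 3: 6.9.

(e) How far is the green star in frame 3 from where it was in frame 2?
1.6

The green star moved from (5.3, 6.8) to (4.0, 7.8), a distance of √(1.3² + 1.0²) ≈ 1.6.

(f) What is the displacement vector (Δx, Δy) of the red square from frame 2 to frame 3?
(0.3, 0.2)

The red square was at (6.6, 4.3) in frame 2 and (6.9, 4.5) in frame 3.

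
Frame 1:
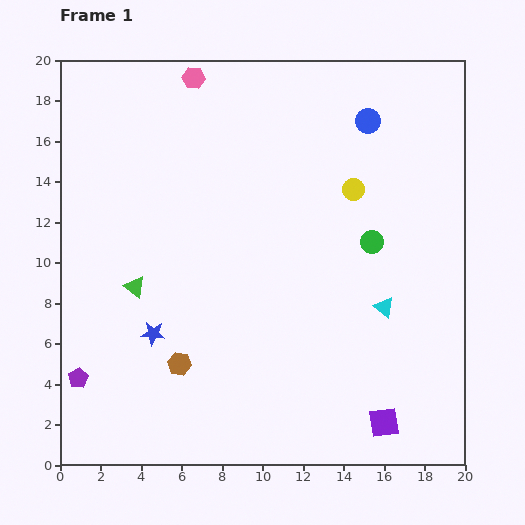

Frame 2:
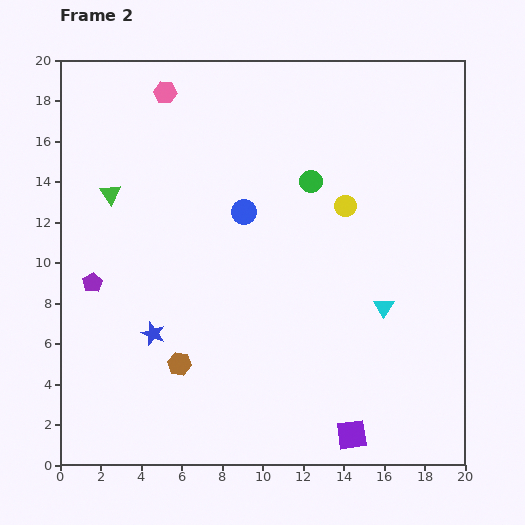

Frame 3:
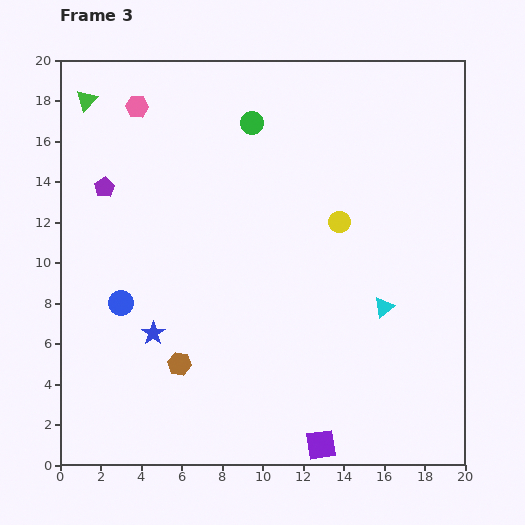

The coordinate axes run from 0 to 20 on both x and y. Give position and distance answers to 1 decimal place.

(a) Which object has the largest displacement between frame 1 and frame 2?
the blue circle

(moved 7.6; next 4.8)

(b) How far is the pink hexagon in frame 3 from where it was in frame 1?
3.1

The pink hexagon moved from (6.6, 19.1) to (3.8, 17.7), a distance of √(2.8² + 1.4²) ≈ 3.1.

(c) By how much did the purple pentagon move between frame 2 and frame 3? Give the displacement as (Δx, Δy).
(0.6, 4.7)

The purple pentagon was at (1.6, 9.0) in frame 2 and (2.2, 13.7) in frame 3.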